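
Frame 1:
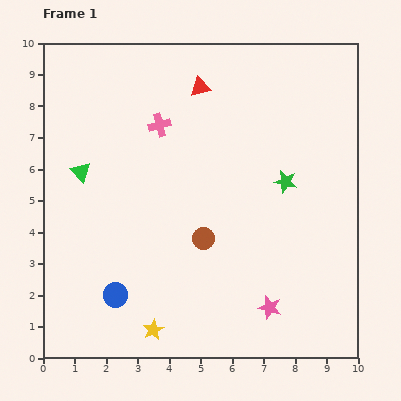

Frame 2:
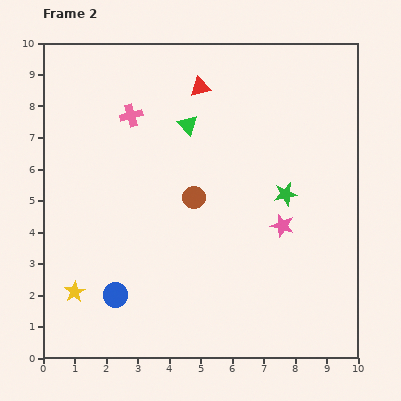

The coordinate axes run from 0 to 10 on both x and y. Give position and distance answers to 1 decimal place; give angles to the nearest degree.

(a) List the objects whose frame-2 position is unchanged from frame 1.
the blue circle, the red triangle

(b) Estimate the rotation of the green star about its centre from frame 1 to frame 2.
24° counter-clockwise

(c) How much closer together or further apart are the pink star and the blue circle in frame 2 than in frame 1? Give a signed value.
+0.8

Distance in frame 1: 4.9. Distance in frame 2: 5.7.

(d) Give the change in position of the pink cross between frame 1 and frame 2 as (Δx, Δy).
(-0.9, 0.3)

The pink cross was at (3.7, 7.4) in frame 1 and (2.8, 7.7) in frame 2.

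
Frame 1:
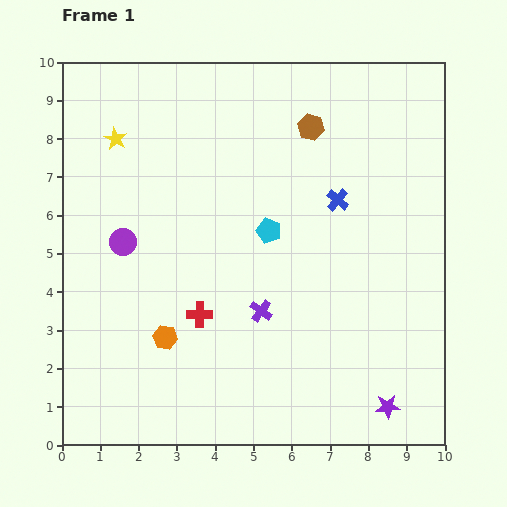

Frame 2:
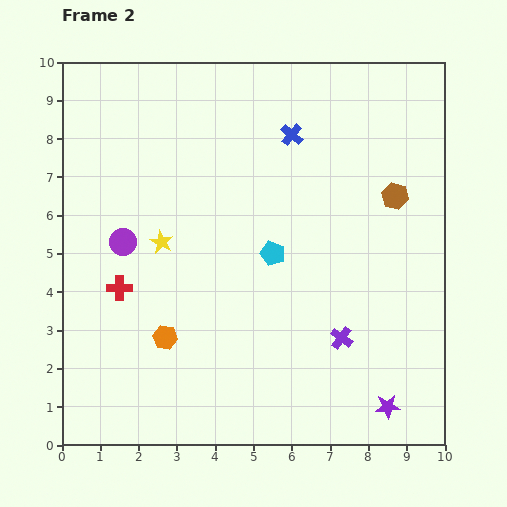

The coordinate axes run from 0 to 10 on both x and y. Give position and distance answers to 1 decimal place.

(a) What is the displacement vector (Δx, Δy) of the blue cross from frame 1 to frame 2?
(-1.2, 1.7)

The blue cross was at (7.2, 6.4) in frame 1 and (6.0, 8.1) in frame 2.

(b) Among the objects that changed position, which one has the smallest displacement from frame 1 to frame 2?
the cyan pentagon

(moved 0.6)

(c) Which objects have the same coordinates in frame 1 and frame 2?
the purple circle, the orange hexagon, the purple star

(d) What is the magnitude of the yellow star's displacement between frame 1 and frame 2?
3.0

The yellow star moved from (1.4, 8.0) to (2.6, 5.3), a distance of √(1.2² + 2.7²) ≈ 3.0.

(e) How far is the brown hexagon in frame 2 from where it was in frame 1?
2.8

The brown hexagon moved from (6.5, 8.3) to (8.7, 6.5), a distance of √(2.2² + 1.8²) ≈ 2.8.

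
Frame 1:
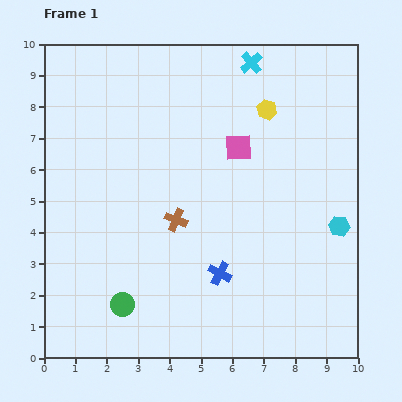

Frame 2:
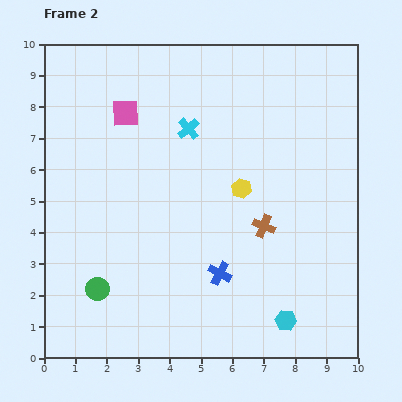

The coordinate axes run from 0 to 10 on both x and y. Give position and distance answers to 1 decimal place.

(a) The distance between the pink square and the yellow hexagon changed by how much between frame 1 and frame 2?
+2.9

Distance in frame 1: 1.5. Distance in frame 2: 4.4.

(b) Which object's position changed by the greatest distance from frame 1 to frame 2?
the pink square

(moved 3.8; next 3.4)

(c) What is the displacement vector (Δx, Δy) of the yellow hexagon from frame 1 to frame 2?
(-0.8, -2.5)

The yellow hexagon was at (7.1, 7.9) in frame 1 and (6.3, 5.4) in frame 2.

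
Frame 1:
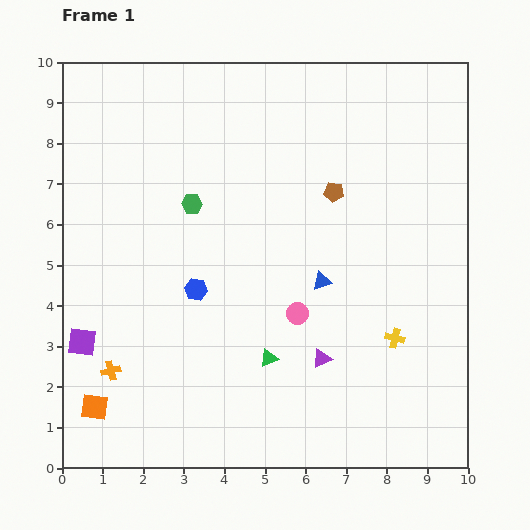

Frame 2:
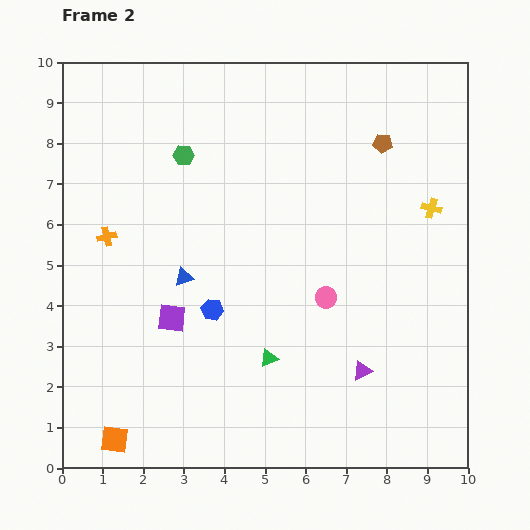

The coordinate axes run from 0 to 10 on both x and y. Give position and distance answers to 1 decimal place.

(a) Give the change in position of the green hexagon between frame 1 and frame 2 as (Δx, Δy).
(-0.2, 1.2)

The green hexagon was at (3.2, 6.5) in frame 1 and (3.0, 7.7) in frame 2.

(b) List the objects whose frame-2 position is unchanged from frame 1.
the green triangle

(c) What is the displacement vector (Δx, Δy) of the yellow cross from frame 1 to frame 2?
(0.9, 3.2)

The yellow cross was at (8.2, 3.2) in frame 1 and (9.1, 6.4) in frame 2.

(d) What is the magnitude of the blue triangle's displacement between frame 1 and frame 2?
3.4

The blue triangle moved from (6.4, 4.6) to (3.0, 4.7), a distance of √(3.4² + 0.1²) ≈ 3.4.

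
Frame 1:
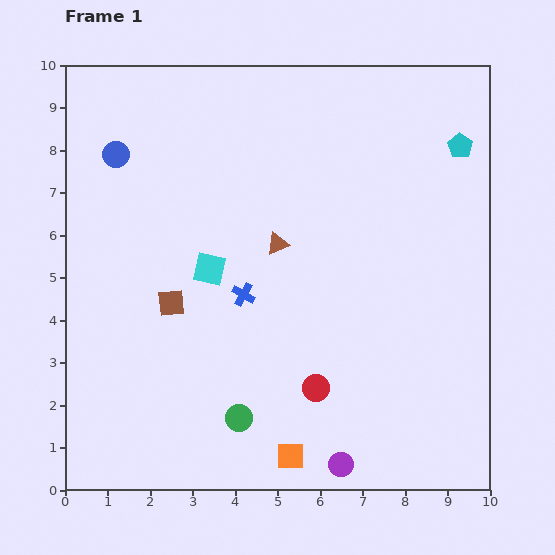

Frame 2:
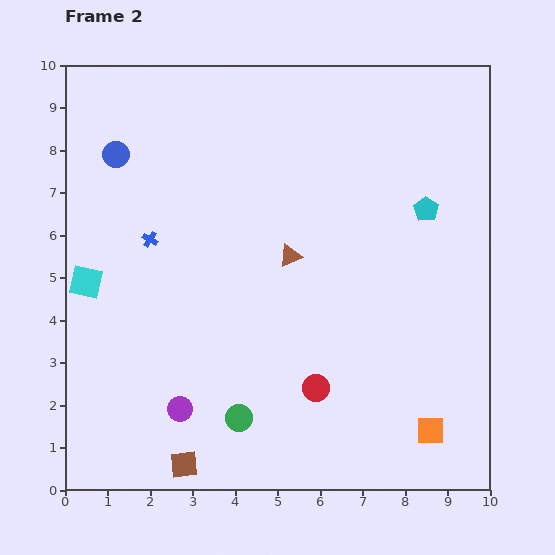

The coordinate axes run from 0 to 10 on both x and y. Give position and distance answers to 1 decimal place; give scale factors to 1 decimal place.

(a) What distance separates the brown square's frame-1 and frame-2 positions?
3.8

The brown square moved from (2.5, 4.4) to (2.8, 0.6), a distance of √(0.3² + 3.8²) ≈ 3.8.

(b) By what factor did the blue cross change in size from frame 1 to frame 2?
0.7×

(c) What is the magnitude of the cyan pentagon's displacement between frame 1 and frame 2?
1.7

The cyan pentagon moved from (9.3, 8.1) to (8.5, 6.6), a distance of √(0.8² + 1.5²) ≈ 1.7.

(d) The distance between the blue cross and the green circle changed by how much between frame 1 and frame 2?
+1.8

Distance in frame 1: 2.9. Distance in frame 2: 4.7.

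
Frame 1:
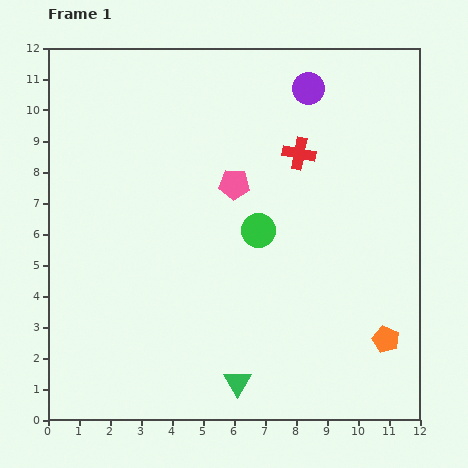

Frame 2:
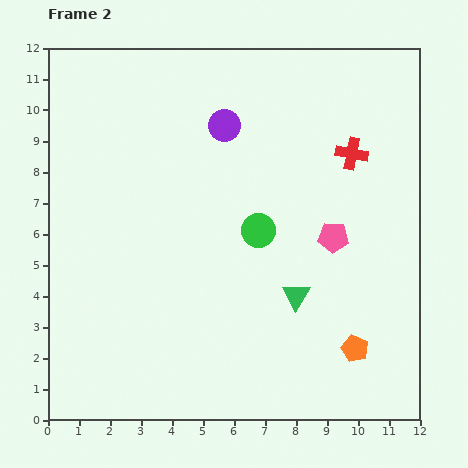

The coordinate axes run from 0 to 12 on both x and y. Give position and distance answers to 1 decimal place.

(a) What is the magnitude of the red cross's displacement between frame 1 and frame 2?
1.7

The red cross moved from (8.1, 8.6) to (9.8, 8.6), a distance of √(1.7² + 0.0²) ≈ 1.7.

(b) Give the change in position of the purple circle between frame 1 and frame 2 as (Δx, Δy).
(-2.7, -1.2)

The purple circle was at (8.4, 10.7) in frame 1 and (5.7, 9.5) in frame 2.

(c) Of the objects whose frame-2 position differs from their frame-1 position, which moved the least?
the orange pentagon

(moved 1.0)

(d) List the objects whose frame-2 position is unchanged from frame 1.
the green circle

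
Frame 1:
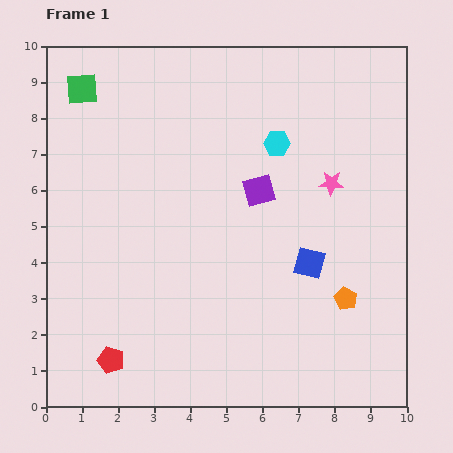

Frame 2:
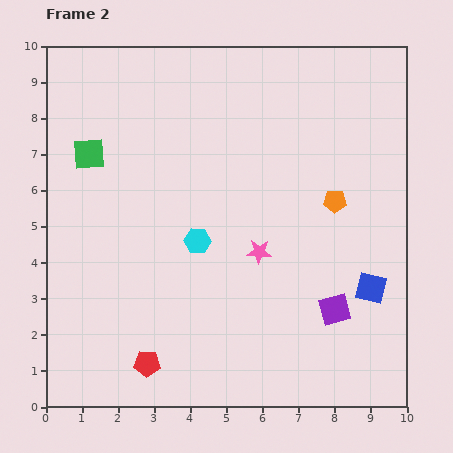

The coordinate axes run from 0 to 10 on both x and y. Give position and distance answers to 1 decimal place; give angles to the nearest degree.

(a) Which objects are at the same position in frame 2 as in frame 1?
none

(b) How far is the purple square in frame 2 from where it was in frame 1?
3.9

The purple square moved from (5.9, 6.0) to (8.0, 2.7), a distance of √(2.1² + 3.3²) ≈ 3.9.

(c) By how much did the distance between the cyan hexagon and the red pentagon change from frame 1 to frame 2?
-3.9

Distance in frame 1: 7.6. Distance in frame 2: 3.7.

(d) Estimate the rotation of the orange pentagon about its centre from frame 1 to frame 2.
26° counter-clockwise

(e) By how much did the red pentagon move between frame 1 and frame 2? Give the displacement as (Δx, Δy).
(1.0, -0.1)

The red pentagon was at (1.8, 1.3) in frame 1 and (2.8, 1.2) in frame 2.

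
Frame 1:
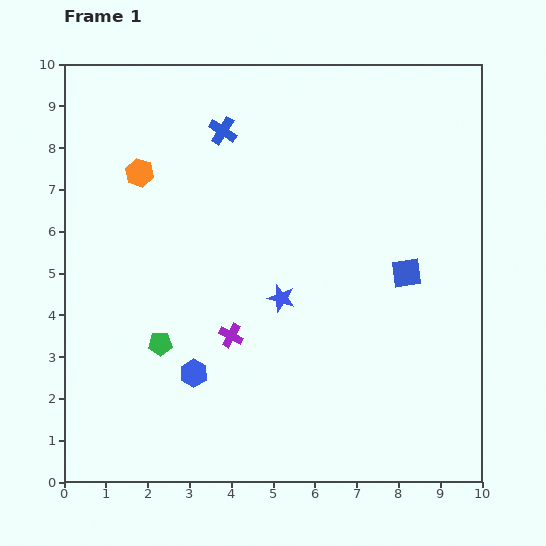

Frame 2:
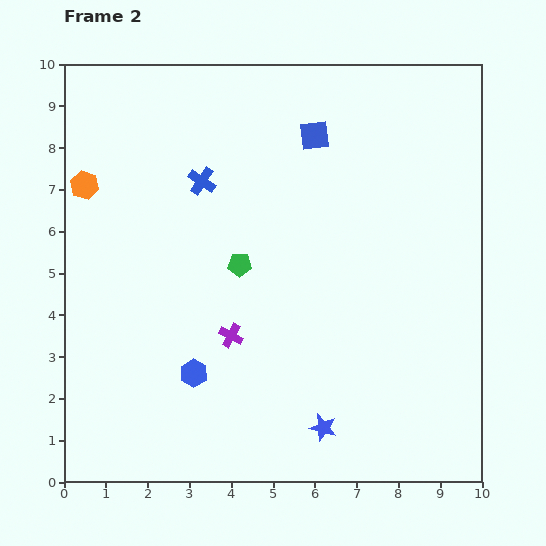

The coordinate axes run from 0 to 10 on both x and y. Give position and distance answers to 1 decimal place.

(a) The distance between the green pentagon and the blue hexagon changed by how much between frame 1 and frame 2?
+1.7

Distance in frame 1: 1.1. Distance in frame 2: 2.8.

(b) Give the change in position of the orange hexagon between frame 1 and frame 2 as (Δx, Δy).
(-1.3, -0.3)

The orange hexagon was at (1.8, 7.4) in frame 1 and (0.5, 7.1) in frame 2.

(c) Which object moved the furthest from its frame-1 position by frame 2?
the blue square

(moved 4.0; next 3.3)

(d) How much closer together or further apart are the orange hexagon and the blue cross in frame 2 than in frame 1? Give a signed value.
+0.6

Distance in frame 1: 2.2. Distance in frame 2: 2.8.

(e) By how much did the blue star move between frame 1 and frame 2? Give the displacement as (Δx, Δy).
(1.0, -3.1)

The blue star was at (5.2, 4.4) in frame 1 and (6.2, 1.3) in frame 2.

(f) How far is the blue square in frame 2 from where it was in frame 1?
4.0

The blue square moved from (8.2, 5.0) to (6.0, 8.3), a distance of √(2.2² + 3.3²) ≈ 4.0.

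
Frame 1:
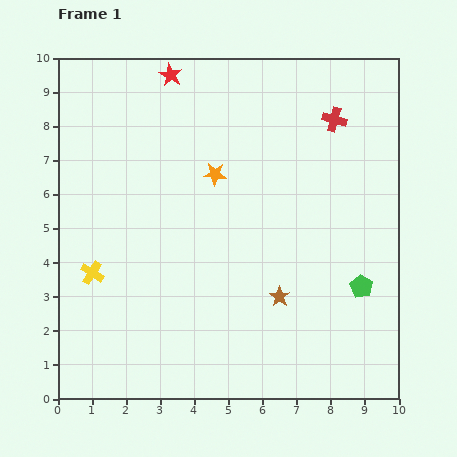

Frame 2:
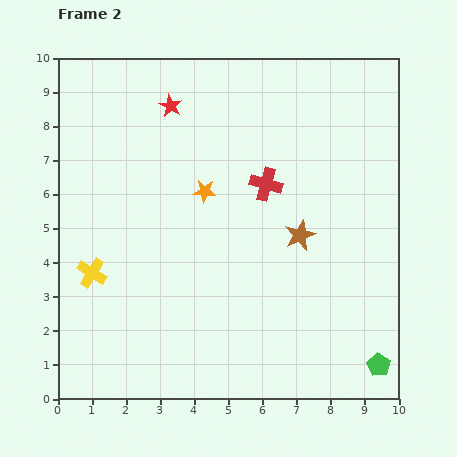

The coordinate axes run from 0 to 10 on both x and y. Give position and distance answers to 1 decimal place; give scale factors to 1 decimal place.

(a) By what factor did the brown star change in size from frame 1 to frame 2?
1.5×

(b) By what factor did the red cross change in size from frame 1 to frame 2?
1.3×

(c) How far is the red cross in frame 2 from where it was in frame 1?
2.8

The red cross moved from (8.1, 8.2) to (6.1, 6.3), a distance of √(2.0² + 1.9²) ≈ 2.8.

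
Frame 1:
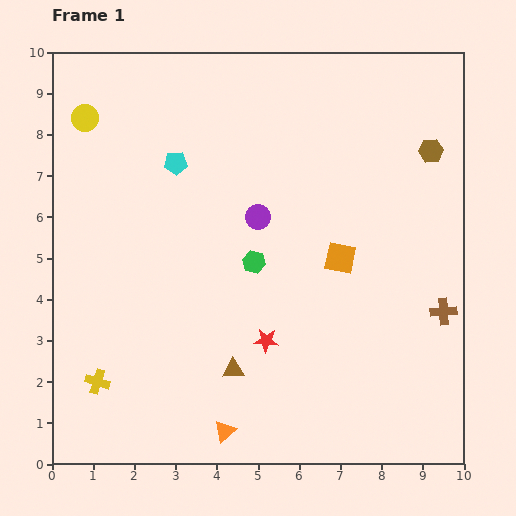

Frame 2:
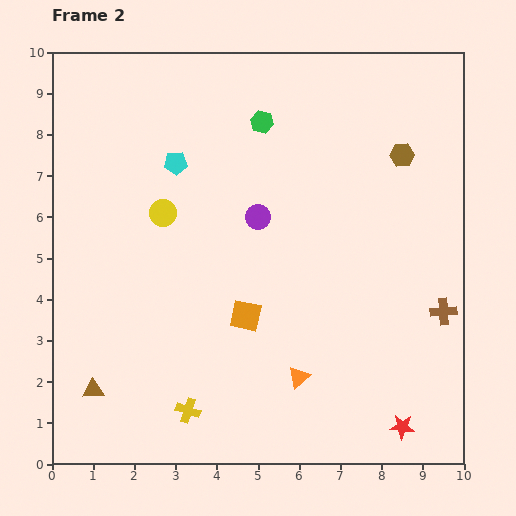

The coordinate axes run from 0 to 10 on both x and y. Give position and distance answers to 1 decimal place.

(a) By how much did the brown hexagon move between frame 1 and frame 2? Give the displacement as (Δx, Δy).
(-0.7, -0.1)

The brown hexagon was at (9.2, 7.6) in frame 1 and (8.5, 7.5) in frame 2.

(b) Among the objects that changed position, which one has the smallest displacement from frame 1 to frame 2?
the brown hexagon

(moved 0.7)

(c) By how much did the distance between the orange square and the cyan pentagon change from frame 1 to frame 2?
-0.5

Distance in frame 1: 4.6. Distance in frame 2: 4.1.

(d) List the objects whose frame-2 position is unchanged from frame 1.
the cyan pentagon, the purple circle, the brown cross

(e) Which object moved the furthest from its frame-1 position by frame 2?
the red star

(moved 3.9; next 3.4)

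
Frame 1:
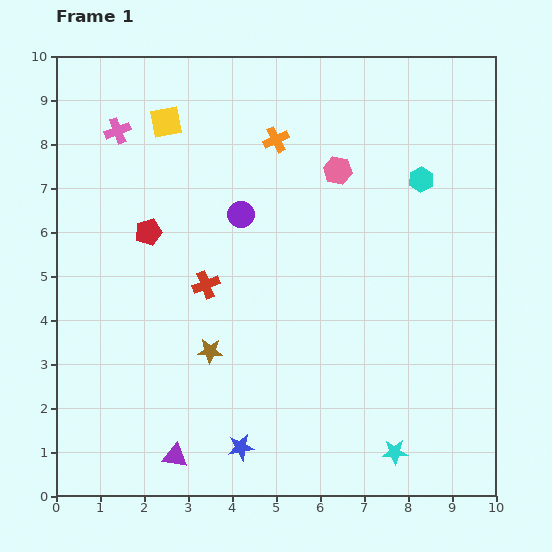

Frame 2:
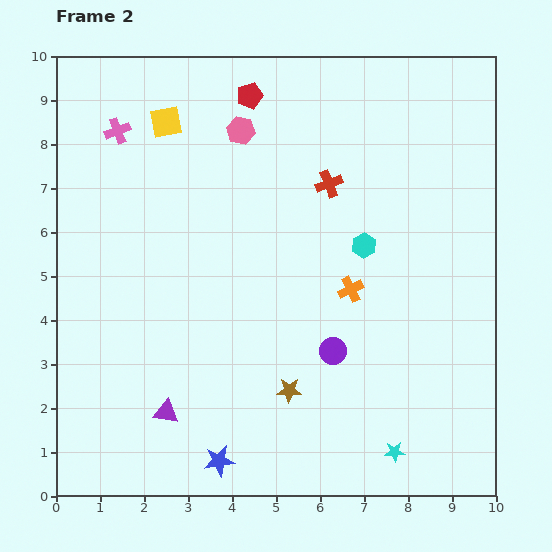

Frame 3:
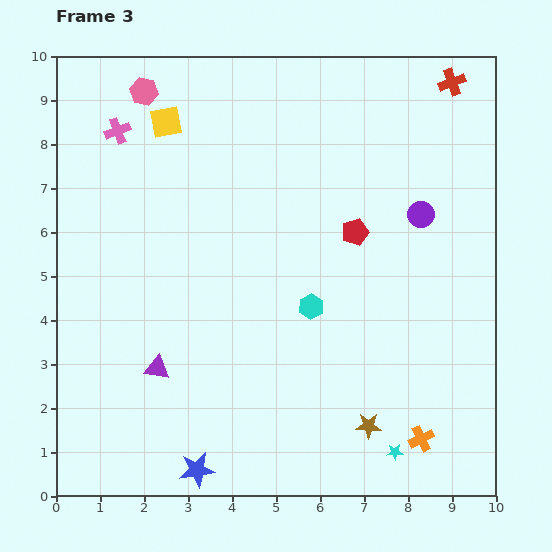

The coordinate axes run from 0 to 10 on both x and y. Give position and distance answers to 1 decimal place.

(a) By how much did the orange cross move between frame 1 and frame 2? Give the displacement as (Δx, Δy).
(1.7, -3.4)

The orange cross was at (5.0, 8.1) in frame 1 and (6.7, 4.7) in frame 2.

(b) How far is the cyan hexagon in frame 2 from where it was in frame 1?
2.0

The cyan hexagon moved from (8.3, 7.2) to (7.0, 5.7), a distance of √(1.3² + 1.5²) ≈ 2.0.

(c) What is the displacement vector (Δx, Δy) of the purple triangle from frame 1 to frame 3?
(-0.4, 2.0)

The purple triangle was at (2.7, 0.9) in frame 1 and (2.3, 2.9) in frame 3.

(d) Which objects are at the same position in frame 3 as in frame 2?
the cyan star, the pink cross, the yellow square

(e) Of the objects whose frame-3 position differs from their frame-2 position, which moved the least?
the blue star

(moved 0.5)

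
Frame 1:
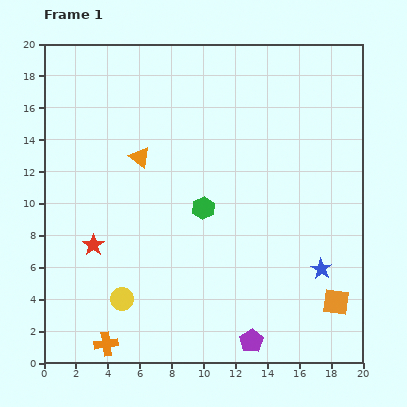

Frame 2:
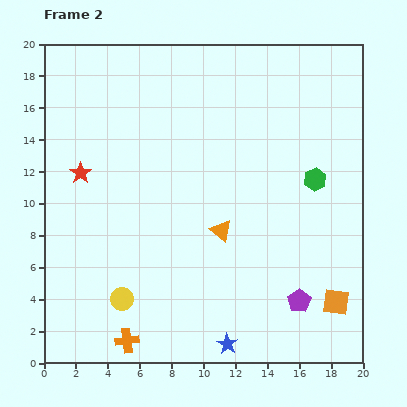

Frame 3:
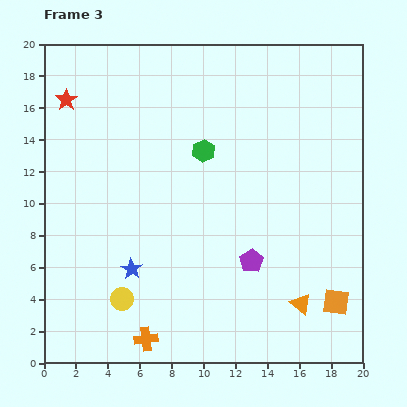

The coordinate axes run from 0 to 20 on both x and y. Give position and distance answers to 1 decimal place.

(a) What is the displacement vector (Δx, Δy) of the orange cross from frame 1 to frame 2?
(1.3, 0.2)

The orange cross was at (3.9, 1.2) in frame 1 and (5.2, 1.4) in frame 2.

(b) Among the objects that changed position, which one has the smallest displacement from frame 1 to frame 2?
the orange cross

(moved 1.3)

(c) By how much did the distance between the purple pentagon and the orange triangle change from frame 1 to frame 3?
-9.4

Distance in frame 1: 13.5. Distance in frame 3: 4.1.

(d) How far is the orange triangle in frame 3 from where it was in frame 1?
13.7

The orange triangle moved from (6.0, 12.9) to (16.1, 3.7), a distance of √(10.1² + 9.2²) ≈ 13.7.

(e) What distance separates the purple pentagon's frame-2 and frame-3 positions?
3.9

The purple pentagon moved from (16.0, 3.9) to (13.0, 6.4), a distance of √(3.0² + 2.5²) ≈ 3.9.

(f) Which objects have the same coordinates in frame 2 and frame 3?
the orange square, the yellow circle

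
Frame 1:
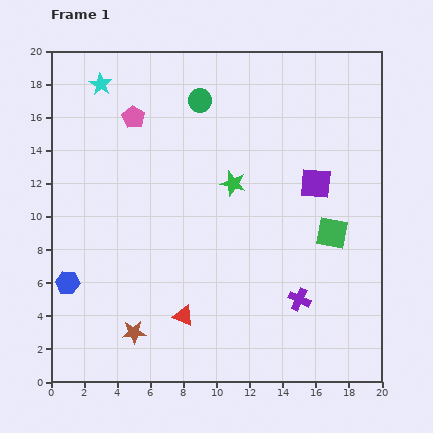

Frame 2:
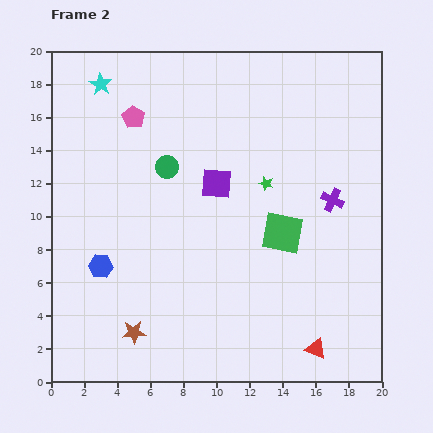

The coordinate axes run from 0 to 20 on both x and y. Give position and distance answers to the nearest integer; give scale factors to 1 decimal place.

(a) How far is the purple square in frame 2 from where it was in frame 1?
6

The purple square moved from (16, 12) to (10, 12), a distance of √(6² + 0²) ≈ 6.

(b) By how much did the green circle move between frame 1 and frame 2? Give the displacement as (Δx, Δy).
(-2, -4)

The green circle was at (9, 17) in frame 1 and (7, 13) in frame 2.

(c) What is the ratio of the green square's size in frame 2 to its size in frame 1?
1.3×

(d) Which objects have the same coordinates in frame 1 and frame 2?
the pink pentagon, the cyan star, the brown star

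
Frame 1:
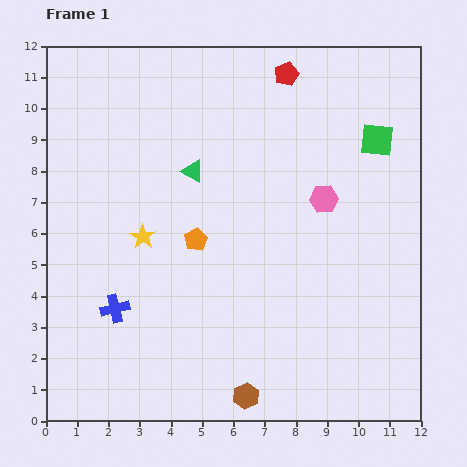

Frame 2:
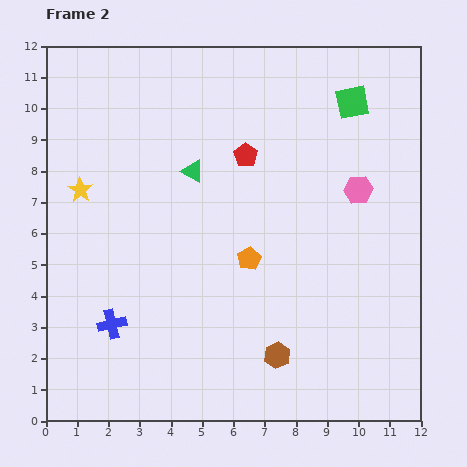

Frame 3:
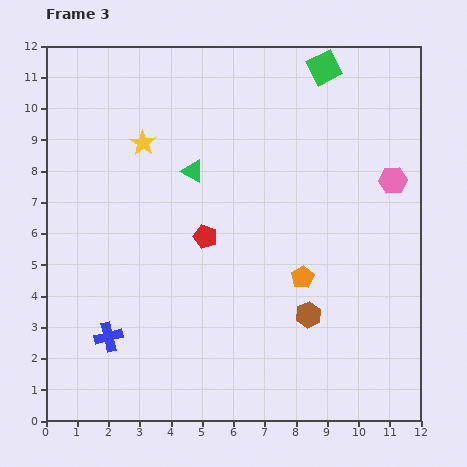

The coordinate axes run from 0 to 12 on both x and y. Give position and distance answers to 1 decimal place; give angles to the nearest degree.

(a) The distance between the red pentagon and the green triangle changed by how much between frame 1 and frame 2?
-2.5

Distance in frame 1: 4.3. Distance in frame 2: 1.8.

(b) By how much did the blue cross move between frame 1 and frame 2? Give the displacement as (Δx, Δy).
(-0.1, -0.5)

The blue cross was at (2.2, 3.6) in frame 1 and (2.1, 3.1) in frame 2.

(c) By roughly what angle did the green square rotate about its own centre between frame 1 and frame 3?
33° counter-clockwise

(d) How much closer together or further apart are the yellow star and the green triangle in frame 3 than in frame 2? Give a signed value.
-1.8

Distance in frame 2: 3.6. Distance in frame 3: 1.8.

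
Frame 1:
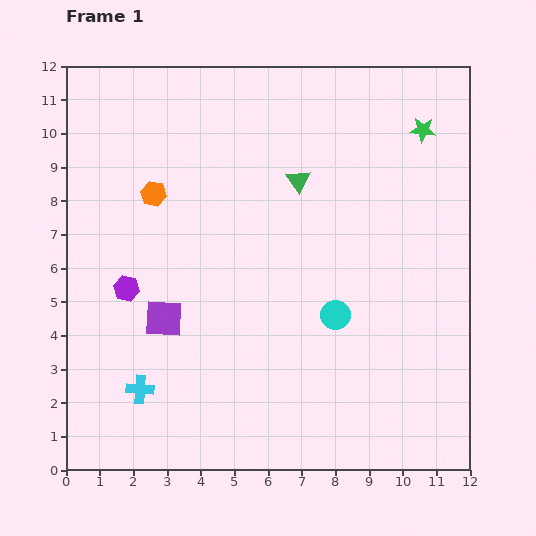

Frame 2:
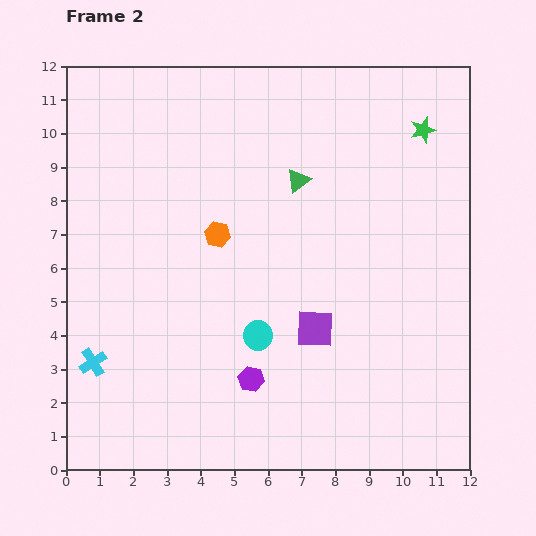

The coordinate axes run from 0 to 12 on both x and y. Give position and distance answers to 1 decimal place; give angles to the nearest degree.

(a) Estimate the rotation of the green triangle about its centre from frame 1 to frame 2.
26° clockwise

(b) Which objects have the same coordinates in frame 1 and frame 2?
the green triangle, the green star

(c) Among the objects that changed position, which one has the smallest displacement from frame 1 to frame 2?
the cyan cross

(moved 1.6)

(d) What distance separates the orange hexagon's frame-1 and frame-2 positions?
2.2

The orange hexagon moved from (2.6, 8.2) to (4.5, 7.0), a distance of √(1.9² + 1.2²) ≈ 2.2.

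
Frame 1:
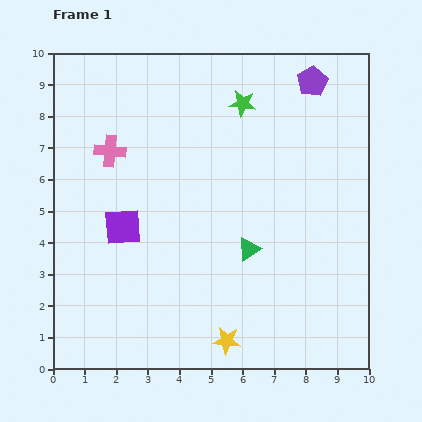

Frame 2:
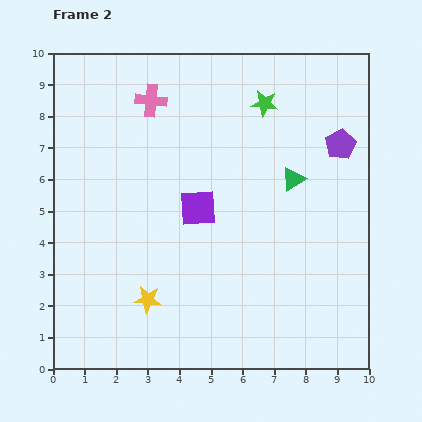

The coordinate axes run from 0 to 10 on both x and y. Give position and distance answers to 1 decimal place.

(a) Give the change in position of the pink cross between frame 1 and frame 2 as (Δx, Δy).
(1.3, 1.6)

The pink cross was at (1.8, 6.9) in frame 1 and (3.1, 8.5) in frame 2.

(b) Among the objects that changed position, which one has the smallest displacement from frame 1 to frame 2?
the green star

(moved 0.7)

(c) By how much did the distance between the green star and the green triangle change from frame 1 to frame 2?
-2.0

Distance in frame 1: 4.6. Distance in frame 2: 2.6.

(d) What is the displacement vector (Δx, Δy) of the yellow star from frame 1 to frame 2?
(-2.5, 1.3)

The yellow star was at (5.5, 0.9) in frame 1 and (3.0, 2.2) in frame 2.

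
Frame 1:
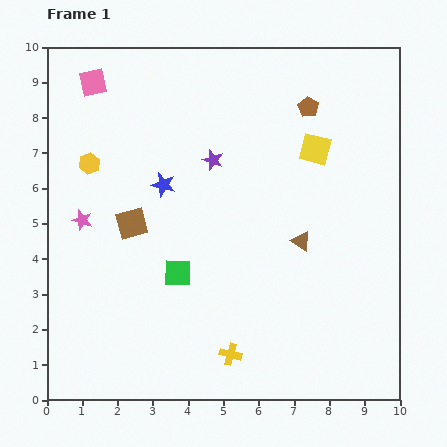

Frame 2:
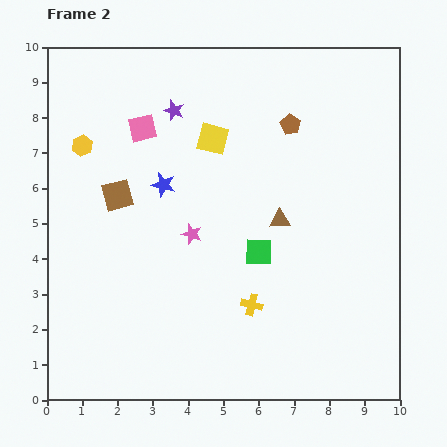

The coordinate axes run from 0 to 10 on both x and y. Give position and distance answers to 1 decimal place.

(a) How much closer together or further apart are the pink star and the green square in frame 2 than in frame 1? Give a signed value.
-1.1

Distance in frame 1: 3.1. Distance in frame 2: 2.0.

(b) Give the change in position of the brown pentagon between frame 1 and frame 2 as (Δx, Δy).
(-0.5, -0.5)

The brown pentagon was at (7.4, 8.3) in frame 1 and (6.9, 7.8) in frame 2.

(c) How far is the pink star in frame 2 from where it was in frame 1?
3.1

The pink star moved from (1.0, 5.1) to (4.1, 4.7), a distance of √(3.1² + 0.4²) ≈ 3.1.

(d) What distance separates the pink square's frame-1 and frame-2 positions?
1.9

The pink square moved from (1.3, 9.0) to (2.7, 7.7), a distance of √(1.4² + 1.3²) ≈ 1.9.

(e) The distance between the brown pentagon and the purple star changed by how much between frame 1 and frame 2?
+0.2

Distance in frame 1: 3.1. Distance in frame 2: 3.3.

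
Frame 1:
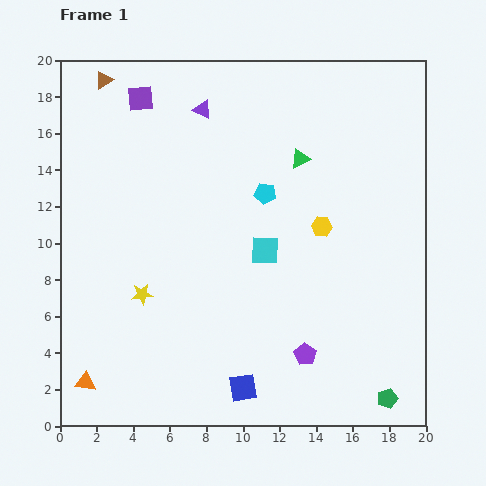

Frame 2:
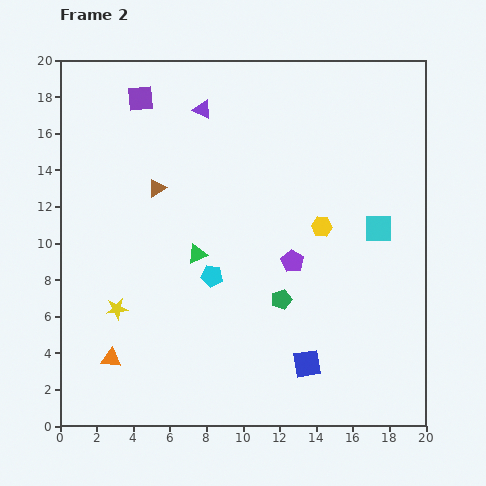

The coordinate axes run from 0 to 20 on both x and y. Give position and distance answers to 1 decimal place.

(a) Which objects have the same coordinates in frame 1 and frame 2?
the purple square, the purple triangle, the yellow hexagon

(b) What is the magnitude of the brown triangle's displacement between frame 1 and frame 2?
6.6

The brown triangle moved from (2.4, 18.9) to (5.3, 13.0), a distance of √(2.9² + 5.9²) ≈ 6.6.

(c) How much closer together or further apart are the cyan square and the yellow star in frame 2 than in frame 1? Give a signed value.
+7.9

Distance in frame 1: 7.1. Distance in frame 2: 15.0.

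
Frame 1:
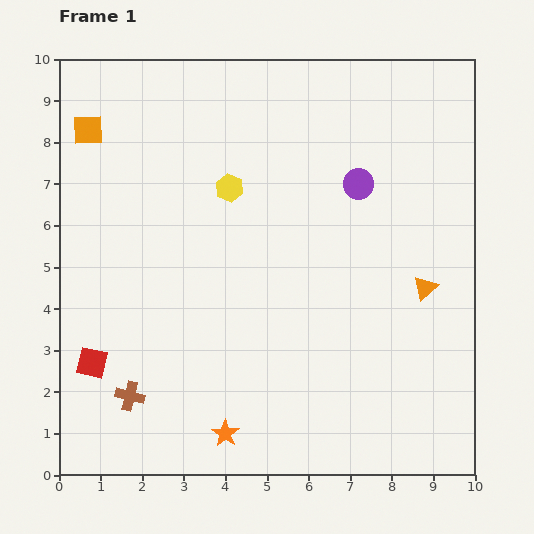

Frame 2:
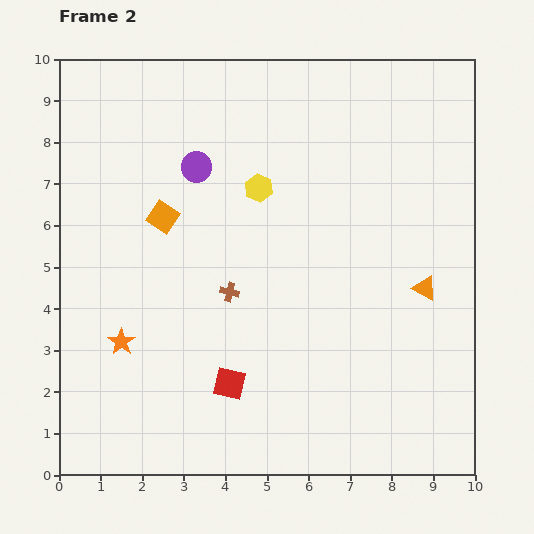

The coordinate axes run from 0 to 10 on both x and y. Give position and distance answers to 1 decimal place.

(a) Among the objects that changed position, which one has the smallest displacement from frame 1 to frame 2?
the yellow hexagon

(moved 0.7)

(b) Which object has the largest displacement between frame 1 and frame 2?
the purple circle

(moved 3.9; next 3.5)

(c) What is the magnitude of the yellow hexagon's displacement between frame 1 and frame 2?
0.7

The yellow hexagon moved from (4.1, 6.9) to (4.8, 6.9), a distance of √(0.7² + 0.0²) ≈ 0.7.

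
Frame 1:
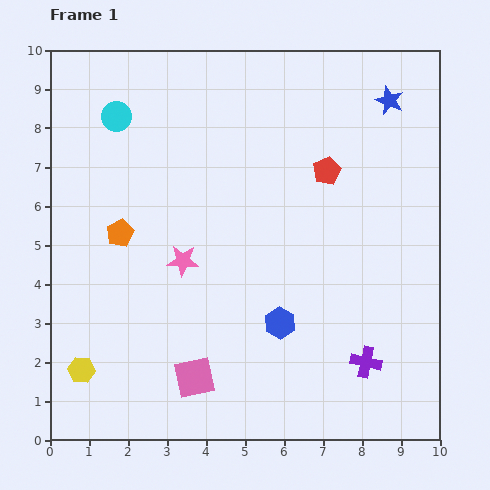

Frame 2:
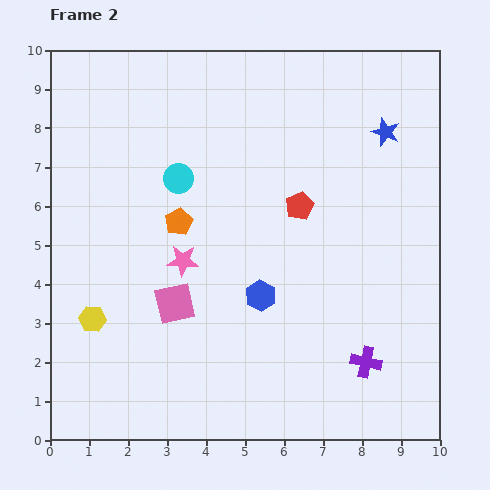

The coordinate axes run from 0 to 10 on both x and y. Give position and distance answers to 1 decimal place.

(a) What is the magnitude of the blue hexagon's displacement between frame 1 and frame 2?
0.9

The blue hexagon moved from (5.9, 3.0) to (5.4, 3.7), a distance of √(0.5² + 0.7²) ≈ 0.9.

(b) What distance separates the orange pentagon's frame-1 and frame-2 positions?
1.5

The orange pentagon moved from (1.8, 5.3) to (3.3, 5.6), a distance of √(1.5² + 0.3²) ≈ 1.5.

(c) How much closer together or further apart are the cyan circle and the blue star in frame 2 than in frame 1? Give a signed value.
-1.6

Distance in frame 1: 7.0. Distance in frame 2: 5.4.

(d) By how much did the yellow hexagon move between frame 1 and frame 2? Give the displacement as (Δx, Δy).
(0.3, 1.3)

The yellow hexagon was at (0.8, 1.8) in frame 1 and (1.1, 3.1) in frame 2.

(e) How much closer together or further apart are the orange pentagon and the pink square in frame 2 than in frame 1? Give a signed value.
-2.1

Distance in frame 1: 4.2. Distance in frame 2: 2.1.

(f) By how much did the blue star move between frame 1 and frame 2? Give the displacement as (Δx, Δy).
(-0.1, -0.8)

The blue star was at (8.7, 8.7) in frame 1 and (8.6, 7.9) in frame 2.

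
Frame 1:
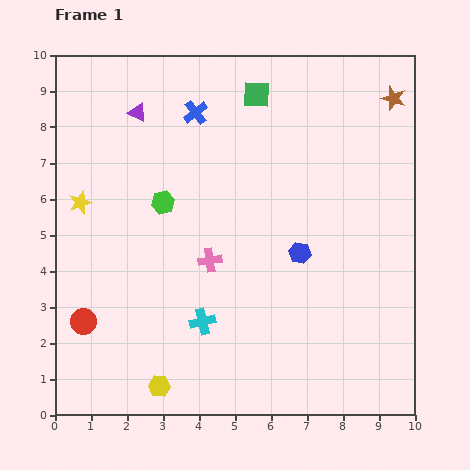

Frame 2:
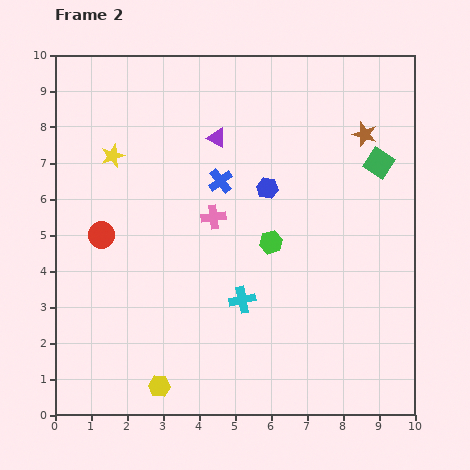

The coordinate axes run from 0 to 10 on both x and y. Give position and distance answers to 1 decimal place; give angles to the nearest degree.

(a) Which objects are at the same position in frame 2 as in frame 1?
the yellow hexagon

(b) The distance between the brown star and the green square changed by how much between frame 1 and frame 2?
-2.9

Distance in frame 1: 3.8. Distance in frame 2: 0.9.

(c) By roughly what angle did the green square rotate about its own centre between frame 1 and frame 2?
29° clockwise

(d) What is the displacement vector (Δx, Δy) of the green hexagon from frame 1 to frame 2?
(3.0, -1.1)

The green hexagon was at (3.0, 5.9) in frame 1 and (6.0, 4.8) in frame 2.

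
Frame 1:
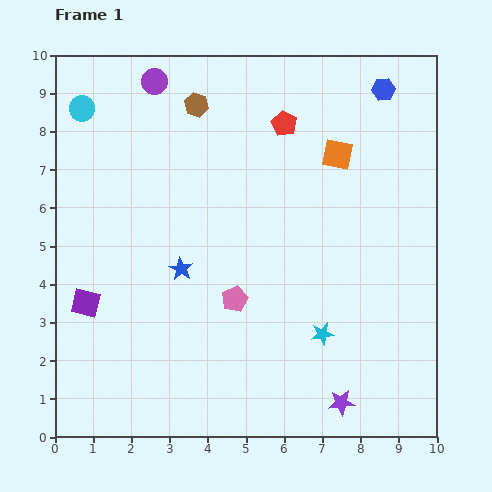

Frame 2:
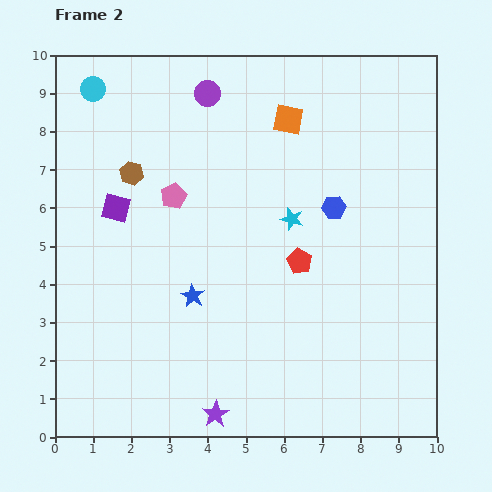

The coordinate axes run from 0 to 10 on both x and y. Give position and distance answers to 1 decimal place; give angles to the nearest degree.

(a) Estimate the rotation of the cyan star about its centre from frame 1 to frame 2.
26° clockwise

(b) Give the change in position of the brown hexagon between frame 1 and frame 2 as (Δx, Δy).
(-1.7, -1.8)

The brown hexagon was at (3.7, 8.7) in frame 1 and (2.0, 6.9) in frame 2.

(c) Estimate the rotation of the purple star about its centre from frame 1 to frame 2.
27° counter-clockwise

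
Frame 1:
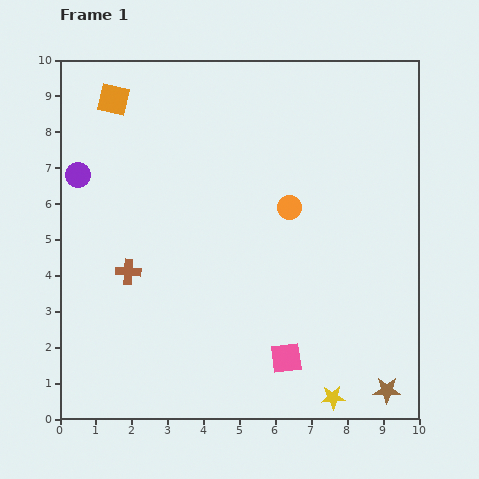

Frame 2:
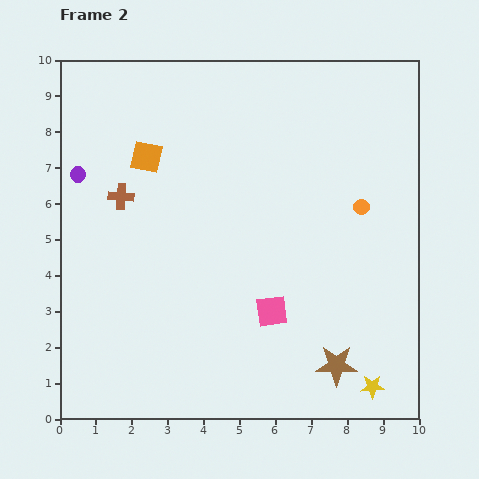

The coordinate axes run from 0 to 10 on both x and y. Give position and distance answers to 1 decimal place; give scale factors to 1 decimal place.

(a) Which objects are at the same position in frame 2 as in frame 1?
the purple circle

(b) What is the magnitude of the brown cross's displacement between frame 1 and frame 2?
2.1

The brown cross moved from (1.9, 4.1) to (1.7, 6.2), a distance of √(0.2² + 2.1²) ≈ 2.1.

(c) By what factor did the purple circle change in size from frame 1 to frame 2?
0.6×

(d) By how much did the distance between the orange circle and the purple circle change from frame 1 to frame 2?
+2.0

Distance in frame 1: 6.0. Distance in frame 2: 8.0.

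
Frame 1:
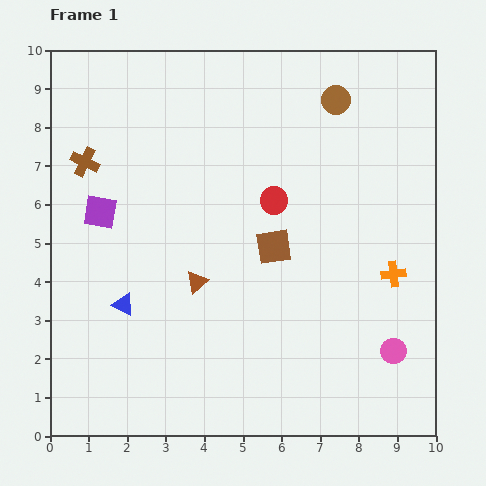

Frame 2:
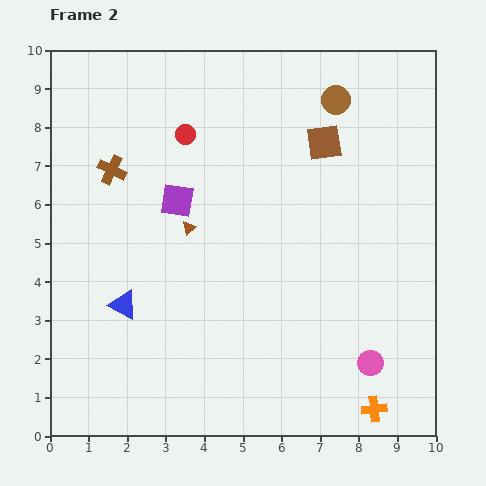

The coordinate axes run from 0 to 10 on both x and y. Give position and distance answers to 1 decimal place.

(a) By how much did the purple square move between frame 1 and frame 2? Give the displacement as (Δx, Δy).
(2.0, 0.3)

The purple square was at (1.3, 5.8) in frame 1 and (3.3, 6.1) in frame 2.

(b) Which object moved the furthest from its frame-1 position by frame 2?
the orange cross

(moved 3.5; next 3.0)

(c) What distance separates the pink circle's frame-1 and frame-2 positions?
0.7

The pink circle moved from (8.9, 2.2) to (8.3, 1.9), a distance of √(0.6² + 0.3²) ≈ 0.7.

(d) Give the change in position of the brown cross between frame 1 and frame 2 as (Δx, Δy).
(0.7, -0.2)

The brown cross was at (0.9, 7.1) in frame 1 and (1.6, 6.9) in frame 2.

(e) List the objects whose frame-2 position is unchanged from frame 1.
the blue triangle, the brown circle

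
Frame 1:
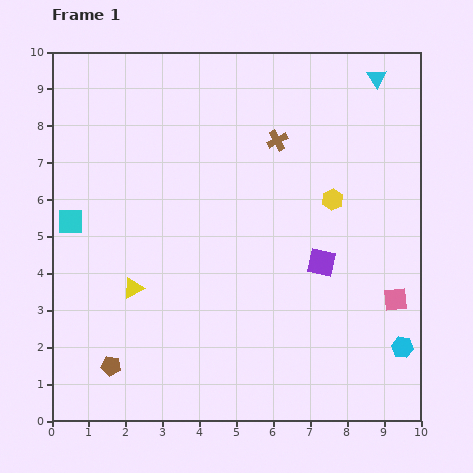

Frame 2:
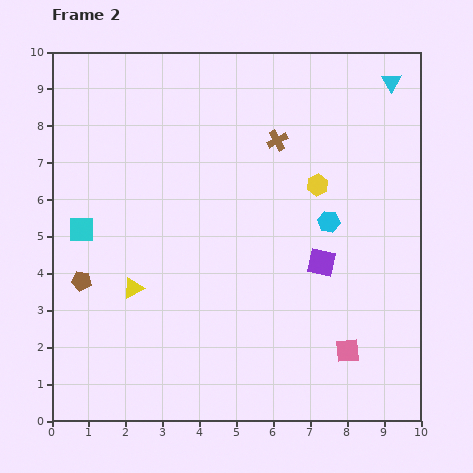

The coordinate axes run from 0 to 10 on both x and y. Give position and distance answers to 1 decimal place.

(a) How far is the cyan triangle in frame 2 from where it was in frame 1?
0.4

The cyan triangle moved from (8.8, 9.3) to (9.2, 9.2), a distance of √(0.4² + 0.1²) ≈ 0.4.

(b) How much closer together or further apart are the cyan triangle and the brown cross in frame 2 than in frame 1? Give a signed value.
+0.3

Distance in frame 1: 3.2. Distance in frame 2: 3.5.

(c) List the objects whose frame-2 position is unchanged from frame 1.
the yellow triangle, the purple square, the brown cross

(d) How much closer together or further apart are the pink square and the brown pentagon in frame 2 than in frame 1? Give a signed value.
-0.5

Distance in frame 1: 7.9. Distance in frame 2: 7.4.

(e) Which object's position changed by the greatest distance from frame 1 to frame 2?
the cyan hexagon

(moved 3.9; next 2.4)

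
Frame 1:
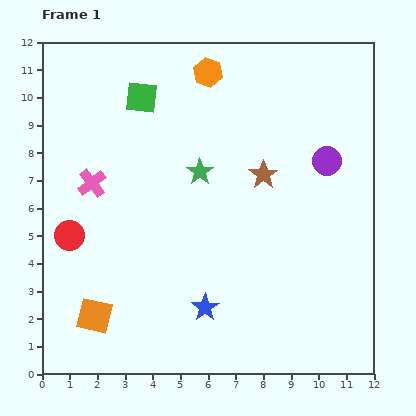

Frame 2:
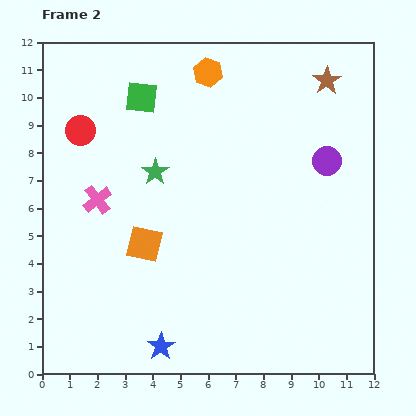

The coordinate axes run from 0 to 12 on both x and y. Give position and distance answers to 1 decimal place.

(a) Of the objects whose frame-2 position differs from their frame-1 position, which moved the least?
the pink cross

(moved 0.6)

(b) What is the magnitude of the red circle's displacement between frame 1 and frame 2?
3.8

The red circle moved from (1.0, 5.0) to (1.4, 8.8), a distance of √(0.4² + 3.8²) ≈ 3.8.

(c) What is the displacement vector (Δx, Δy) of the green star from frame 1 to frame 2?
(-1.6, 0.0)

The green star was at (5.7, 7.3) in frame 1 and (4.1, 7.3) in frame 2.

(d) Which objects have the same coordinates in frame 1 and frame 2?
the purple circle, the orange hexagon, the green square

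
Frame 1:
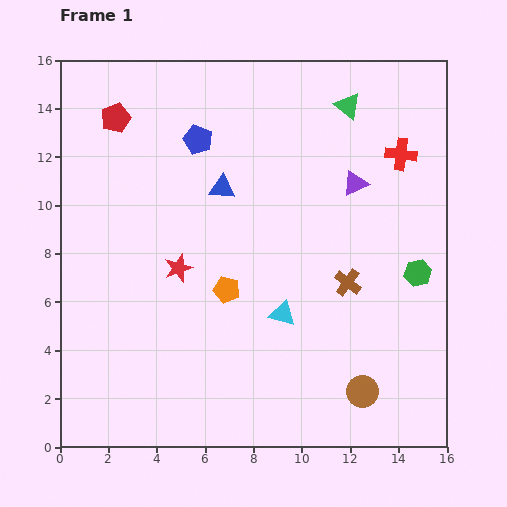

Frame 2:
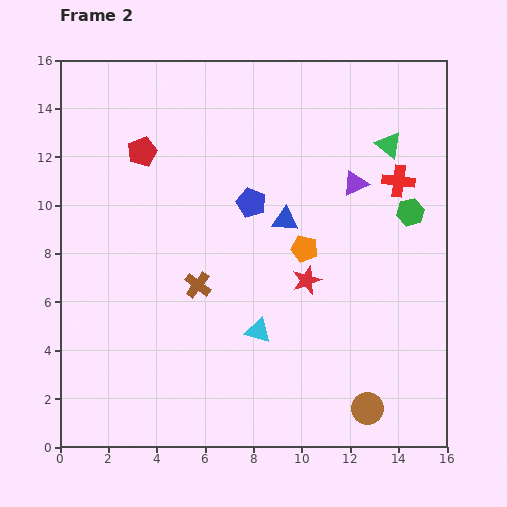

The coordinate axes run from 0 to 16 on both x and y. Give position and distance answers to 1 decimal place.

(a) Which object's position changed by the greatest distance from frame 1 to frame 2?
the brown cross

(moved 6.2; next 5.3)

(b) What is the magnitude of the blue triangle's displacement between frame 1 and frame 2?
2.9

The blue triangle moved from (6.7, 10.7) to (9.3, 9.4), a distance of √(2.6² + 1.3²) ≈ 2.9.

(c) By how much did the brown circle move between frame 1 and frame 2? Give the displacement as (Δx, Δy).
(0.2, -0.7)

The brown circle was at (12.5, 2.3) in frame 1 and (12.7, 1.6) in frame 2.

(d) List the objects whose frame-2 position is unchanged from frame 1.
the purple triangle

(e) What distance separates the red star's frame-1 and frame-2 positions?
5.3

The red star moved from (4.9, 7.4) to (10.2, 6.9), a distance of √(5.3² + 0.5²) ≈ 5.3.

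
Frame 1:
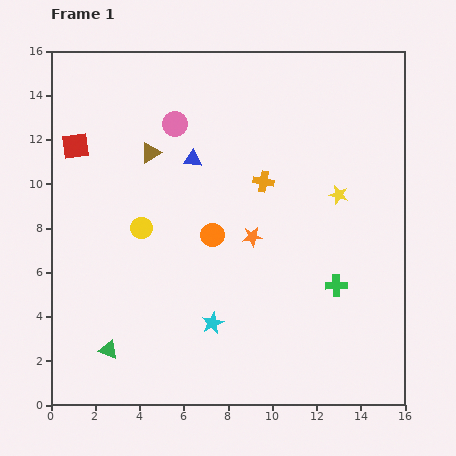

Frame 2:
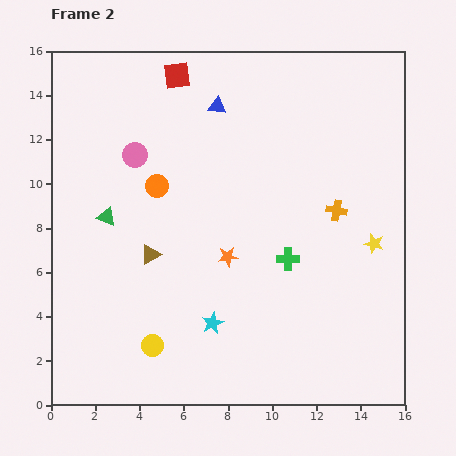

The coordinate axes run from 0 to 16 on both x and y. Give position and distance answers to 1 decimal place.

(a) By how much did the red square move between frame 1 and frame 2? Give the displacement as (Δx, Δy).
(4.6, 3.2)

The red square was at (1.1, 11.7) in frame 1 and (5.7, 14.9) in frame 2.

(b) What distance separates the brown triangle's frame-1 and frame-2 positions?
4.6

The brown triangle moved from (4.5, 11.4) to (4.5, 6.8), a distance of √(0.0² + 4.6²) ≈ 4.6.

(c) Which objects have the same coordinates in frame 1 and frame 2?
the cyan star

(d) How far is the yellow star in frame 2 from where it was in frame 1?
2.7

The yellow star moved from (13.0, 9.5) to (14.6, 7.3), a distance of √(1.6² + 2.2²) ≈ 2.7.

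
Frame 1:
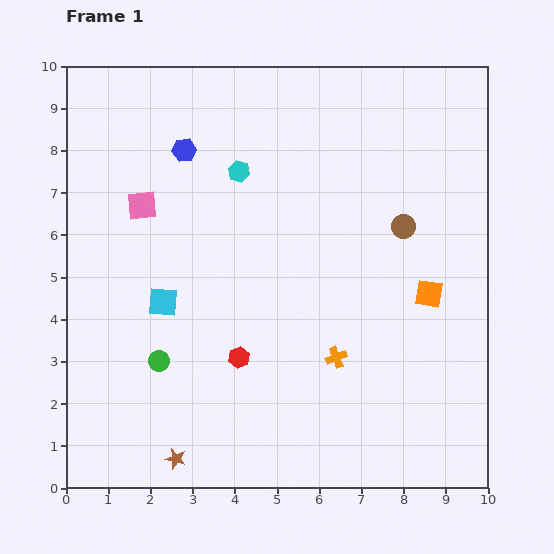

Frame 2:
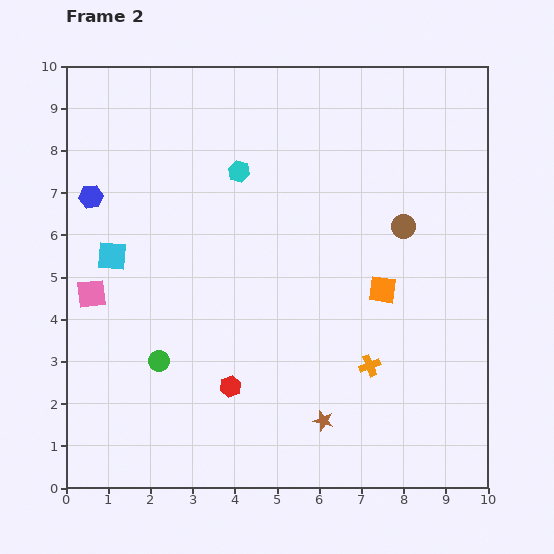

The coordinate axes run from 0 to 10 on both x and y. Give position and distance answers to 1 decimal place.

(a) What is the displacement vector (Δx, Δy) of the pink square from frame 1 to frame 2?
(-1.2, -2.1)

The pink square was at (1.8, 6.7) in frame 1 and (0.6, 4.6) in frame 2.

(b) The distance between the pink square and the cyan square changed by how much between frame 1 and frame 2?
-1.4

Distance in frame 1: 2.4. Distance in frame 2: 1.0.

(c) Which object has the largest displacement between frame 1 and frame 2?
the brown star

(moved 3.6; next 2.5)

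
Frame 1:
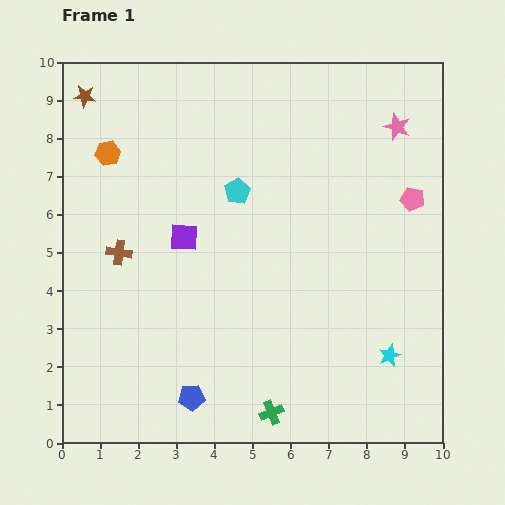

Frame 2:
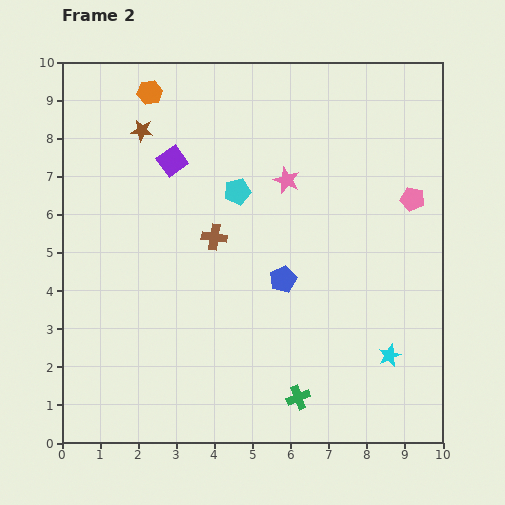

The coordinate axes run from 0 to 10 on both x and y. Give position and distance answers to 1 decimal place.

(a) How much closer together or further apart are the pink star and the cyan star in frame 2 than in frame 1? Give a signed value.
-0.7

Distance in frame 1: 6.0. Distance in frame 2: 5.3.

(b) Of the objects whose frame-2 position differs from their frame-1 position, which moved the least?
the green cross

(moved 0.8)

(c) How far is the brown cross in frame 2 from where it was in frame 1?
2.5

The brown cross moved from (1.5, 5.0) to (4.0, 5.4), a distance of √(2.5² + 0.4²) ≈ 2.5.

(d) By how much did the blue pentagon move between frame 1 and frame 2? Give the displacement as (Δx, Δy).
(2.4, 3.1)

The blue pentagon was at (3.4, 1.2) in frame 1 and (5.8, 4.3) in frame 2.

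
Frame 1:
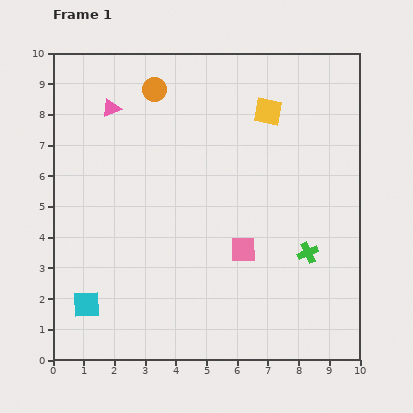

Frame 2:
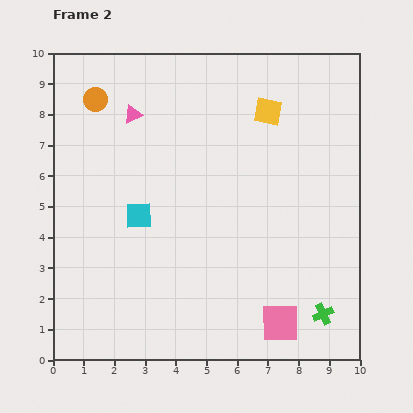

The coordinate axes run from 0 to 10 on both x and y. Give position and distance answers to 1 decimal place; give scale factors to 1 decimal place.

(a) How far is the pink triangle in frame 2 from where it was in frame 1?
0.7

The pink triangle moved from (1.9, 8.2) to (2.6, 8.0), a distance of √(0.7² + 0.2²) ≈ 0.7.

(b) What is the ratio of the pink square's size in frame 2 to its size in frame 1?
1.5×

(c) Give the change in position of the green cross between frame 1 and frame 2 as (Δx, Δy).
(0.5, -2.0)

The green cross was at (8.3, 3.5) in frame 1 and (8.8, 1.5) in frame 2.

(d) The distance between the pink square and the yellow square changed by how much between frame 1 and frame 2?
+2.3

Distance in frame 1: 4.6. Distance in frame 2: 6.9.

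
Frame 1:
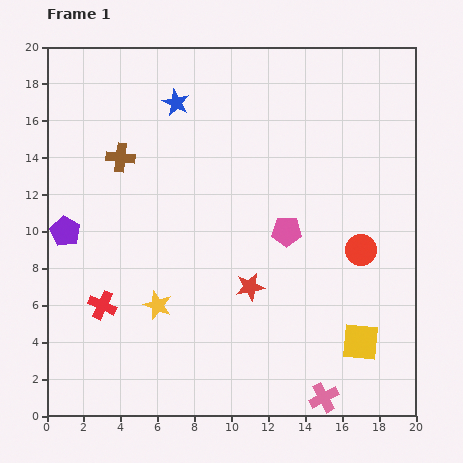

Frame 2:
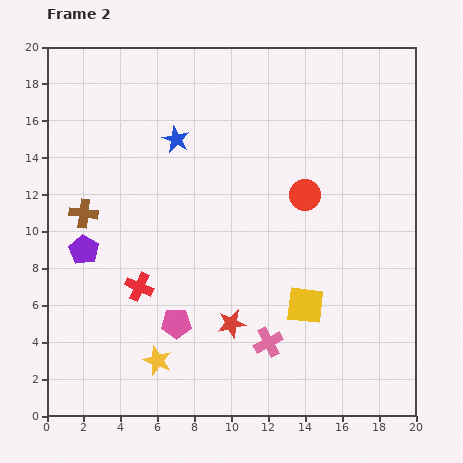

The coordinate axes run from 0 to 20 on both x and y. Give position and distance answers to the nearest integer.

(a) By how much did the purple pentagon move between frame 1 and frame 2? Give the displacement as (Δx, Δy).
(1, -1)

The purple pentagon was at (1, 10) in frame 1 and (2, 9) in frame 2.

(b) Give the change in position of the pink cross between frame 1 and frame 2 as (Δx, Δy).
(-3, 3)

The pink cross was at (15, 1) in frame 1 and (12, 4) in frame 2.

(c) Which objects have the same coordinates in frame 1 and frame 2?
none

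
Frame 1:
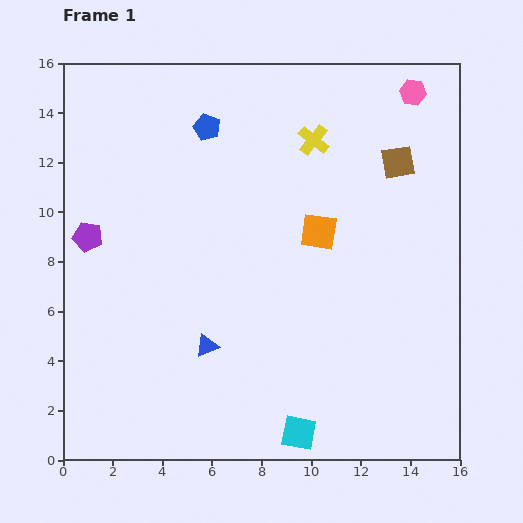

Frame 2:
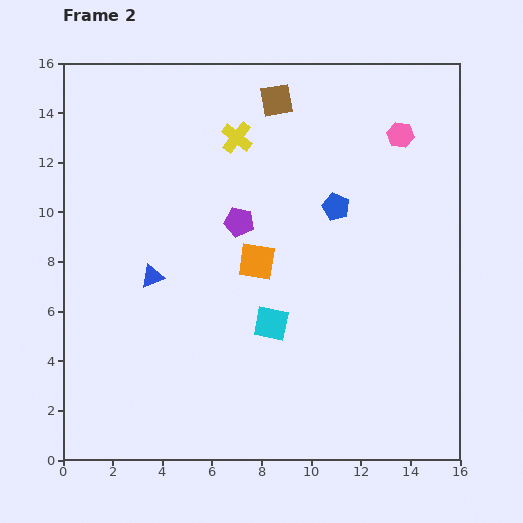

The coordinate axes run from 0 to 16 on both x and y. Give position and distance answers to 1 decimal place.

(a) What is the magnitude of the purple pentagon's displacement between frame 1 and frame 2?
6.1

The purple pentagon moved from (1.0, 9.0) to (7.1, 9.6), a distance of √(6.1² + 0.6²) ≈ 6.1.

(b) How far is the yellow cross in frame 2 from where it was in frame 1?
3.1

The yellow cross moved from (10.1, 12.9) to (7.0, 13.0), a distance of √(3.1² + 0.1²) ≈ 3.1.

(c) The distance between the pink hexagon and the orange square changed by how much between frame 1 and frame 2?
+0.9

Distance in frame 1: 6.8. Distance in frame 2: 7.7.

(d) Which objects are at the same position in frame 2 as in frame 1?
none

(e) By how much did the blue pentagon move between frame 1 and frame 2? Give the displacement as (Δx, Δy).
(5.2, -3.2)

The blue pentagon was at (5.8, 13.4) in frame 1 and (11.0, 10.2) in frame 2.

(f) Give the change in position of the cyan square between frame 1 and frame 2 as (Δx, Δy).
(-1.1, 4.4)

The cyan square was at (9.5, 1.1) in frame 1 and (8.4, 5.5) in frame 2.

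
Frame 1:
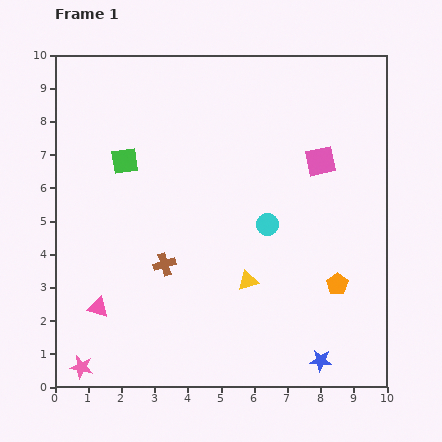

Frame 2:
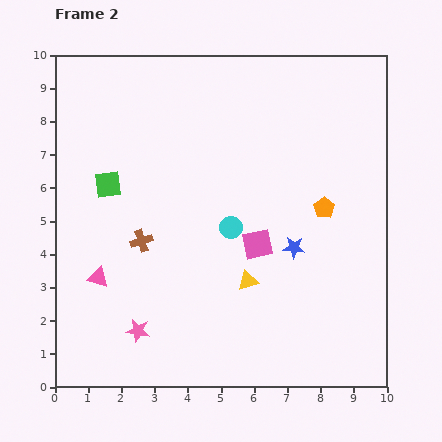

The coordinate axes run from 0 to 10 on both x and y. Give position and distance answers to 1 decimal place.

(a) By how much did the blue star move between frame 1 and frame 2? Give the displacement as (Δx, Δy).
(-0.8, 3.4)

The blue star was at (8.0, 0.8) in frame 1 and (7.2, 4.2) in frame 2.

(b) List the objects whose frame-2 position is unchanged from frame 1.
the yellow triangle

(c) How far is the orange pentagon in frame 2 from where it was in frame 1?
2.3

The orange pentagon moved from (8.5, 3.1) to (8.1, 5.4), a distance of √(0.4² + 2.3²) ≈ 2.3.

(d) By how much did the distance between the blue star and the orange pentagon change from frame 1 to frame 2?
-0.9

Distance in frame 1: 2.4. Distance in frame 2: 1.5.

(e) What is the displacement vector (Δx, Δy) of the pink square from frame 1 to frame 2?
(-1.9, -2.5)

The pink square was at (8.0, 6.8) in frame 1 and (6.1, 4.3) in frame 2.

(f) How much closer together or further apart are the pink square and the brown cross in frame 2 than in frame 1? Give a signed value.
-2.1

Distance in frame 1: 5.6. Distance in frame 2: 3.5.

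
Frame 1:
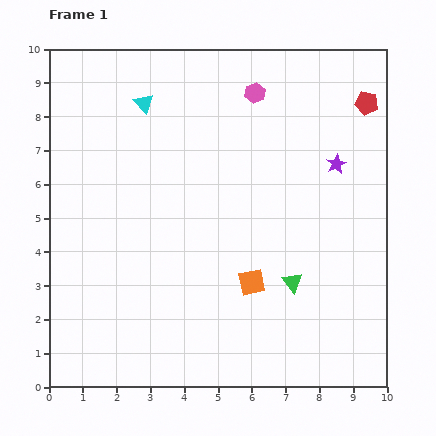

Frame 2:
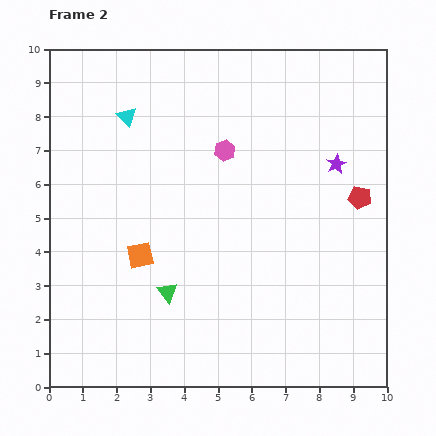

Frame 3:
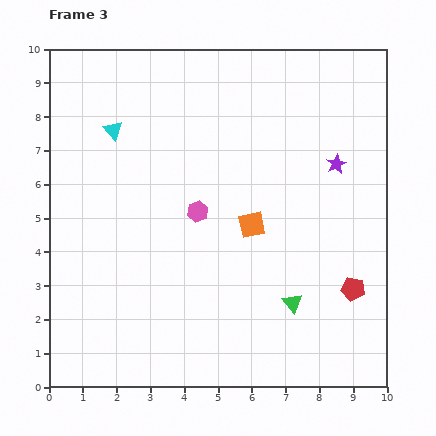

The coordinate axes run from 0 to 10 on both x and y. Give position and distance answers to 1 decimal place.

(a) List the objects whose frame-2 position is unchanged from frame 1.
the purple star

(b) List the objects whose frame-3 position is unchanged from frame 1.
the purple star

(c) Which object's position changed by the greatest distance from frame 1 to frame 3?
the red pentagon

(moved 5.5; next 3.9)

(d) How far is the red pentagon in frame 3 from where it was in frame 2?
2.7

The red pentagon moved from (9.2, 5.6) to (9.0, 2.9), a distance of √(0.2² + 2.7²) ≈ 2.7.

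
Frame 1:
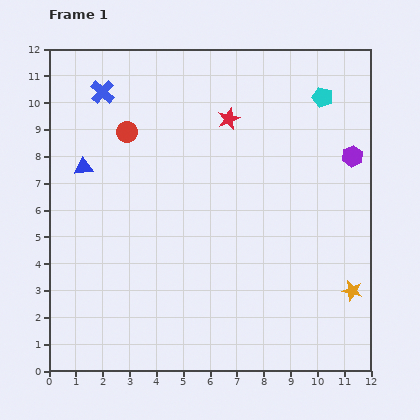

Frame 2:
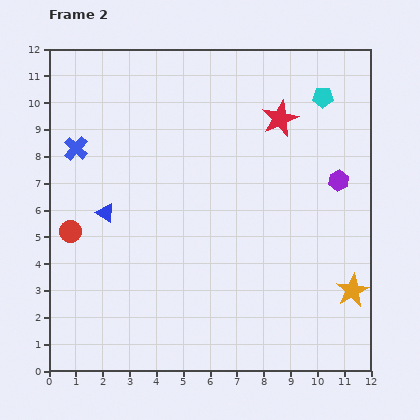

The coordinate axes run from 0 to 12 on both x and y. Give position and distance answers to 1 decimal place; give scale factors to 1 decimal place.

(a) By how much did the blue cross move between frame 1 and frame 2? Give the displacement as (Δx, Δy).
(-1.0, -2.1)

The blue cross was at (2.0, 10.4) in frame 1 and (1.0, 8.3) in frame 2.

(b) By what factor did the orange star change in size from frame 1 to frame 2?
1.6×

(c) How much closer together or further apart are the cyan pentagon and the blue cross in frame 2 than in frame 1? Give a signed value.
+1.2

Distance in frame 1: 8.2. Distance in frame 2: 9.4.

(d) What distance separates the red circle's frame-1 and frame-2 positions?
4.3

The red circle moved from (2.9, 8.9) to (0.8, 5.2), a distance of √(2.1² + 3.7²) ≈ 4.3.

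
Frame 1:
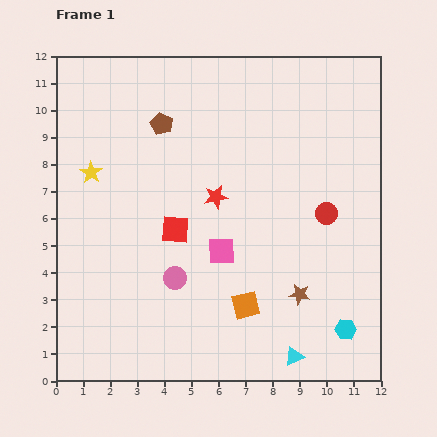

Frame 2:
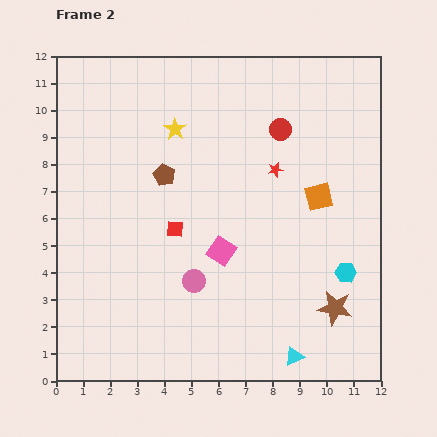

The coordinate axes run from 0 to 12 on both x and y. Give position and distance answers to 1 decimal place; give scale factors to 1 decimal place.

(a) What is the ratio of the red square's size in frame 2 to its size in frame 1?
0.6×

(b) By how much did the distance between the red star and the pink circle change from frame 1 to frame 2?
+1.7

Distance in frame 1: 3.4. Distance in frame 2: 5.1.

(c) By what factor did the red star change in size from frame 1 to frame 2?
0.6×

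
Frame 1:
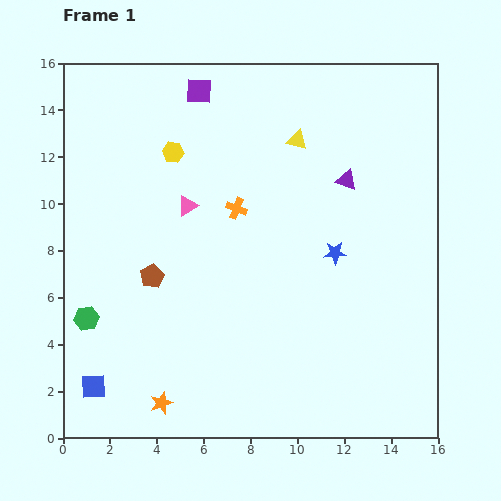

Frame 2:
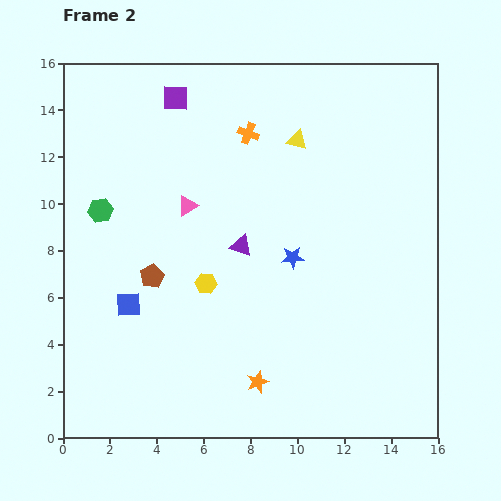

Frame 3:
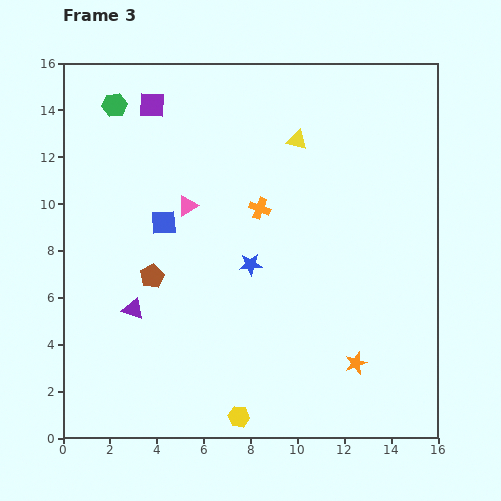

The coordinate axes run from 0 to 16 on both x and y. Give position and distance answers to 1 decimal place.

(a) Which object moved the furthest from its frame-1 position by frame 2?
the yellow hexagon

(moved 5.8; next 5.3)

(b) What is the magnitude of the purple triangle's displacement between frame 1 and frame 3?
10.6

The purple triangle moved from (12.1, 11.0) to (3.0, 5.5), a distance of √(9.1² + 5.5²) ≈ 10.6.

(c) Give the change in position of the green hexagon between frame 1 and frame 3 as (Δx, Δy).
(1.2, 9.1)

The green hexagon was at (1.0, 5.1) in frame 1 and (2.2, 14.2) in frame 3.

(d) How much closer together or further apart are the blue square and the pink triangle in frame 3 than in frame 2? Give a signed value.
-3.7

Distance in frame 2: 4.9. Distance in frame 3: 1.2.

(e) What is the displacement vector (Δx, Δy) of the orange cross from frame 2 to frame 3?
(0.5, -3.2)

The orange cross was at (7.9, 13.0) in frame 2 and (8.4, 9.8) in frame 3.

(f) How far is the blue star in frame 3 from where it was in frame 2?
1.8

The blue star moved from (9.8, 7.7) to (8.0, 7.4), a distance of √(1.8² + 0.3²) ≈ 1.8.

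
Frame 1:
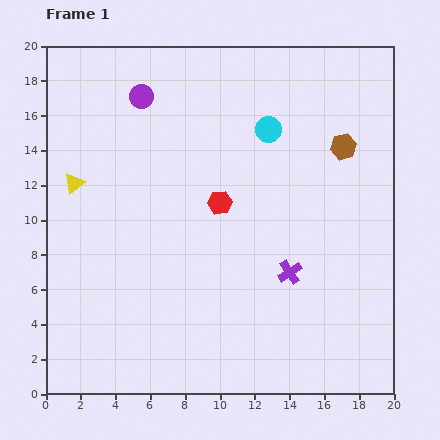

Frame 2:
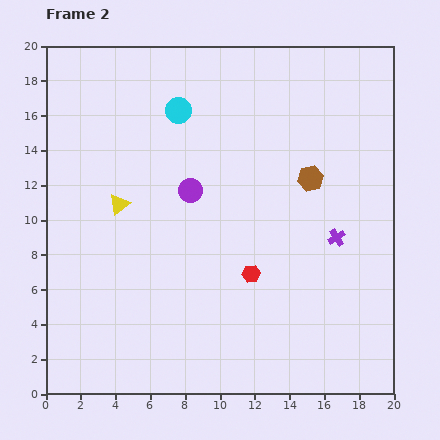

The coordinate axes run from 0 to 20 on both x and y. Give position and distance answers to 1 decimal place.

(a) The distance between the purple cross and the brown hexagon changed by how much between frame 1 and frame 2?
-4.1

Distance in frame 1: 7.8. Distance in frame 2: 3.7.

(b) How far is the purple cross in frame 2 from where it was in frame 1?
3.4

The purple cross moved from (14.0, 7.0) to (16.7, 9.0), a distance of √(2.7² + 2.0²) ≈ 3.4.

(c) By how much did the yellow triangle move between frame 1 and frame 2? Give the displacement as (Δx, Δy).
(2.6, -1.2)

The yellow triangle was at (1.6, 12.1) in frame 1 and (4.2, 10.9) in frame 2.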